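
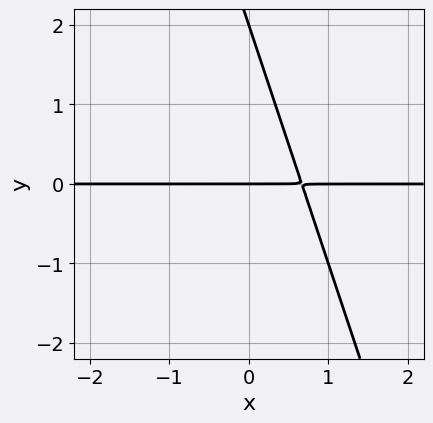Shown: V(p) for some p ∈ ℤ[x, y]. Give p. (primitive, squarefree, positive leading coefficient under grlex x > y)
3*x*y + y^2 - 2*y

(a) deg p = 2.
(b) Against the integer gridlines: among the integer gridlines, it crosses the y-axis at y ∈ {0, 2}; the visible x-axis segment lies entirely on the curve.
(c) Putting this together gives p.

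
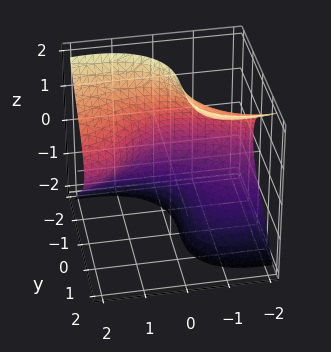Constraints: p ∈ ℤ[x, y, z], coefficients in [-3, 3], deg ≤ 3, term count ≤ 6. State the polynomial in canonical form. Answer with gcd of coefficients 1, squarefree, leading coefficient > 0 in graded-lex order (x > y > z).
2*x^2*y + 3*x*z^2 + 2*y^3 - 2*x + 3

First, degree: the shape is more complex than any degree-2 surface, so deg p = 3.
Next, from the axis intercepts and sections: it misses every integer gridline on the z-axis.
Finally, solving for integer coefficients yields p as stated.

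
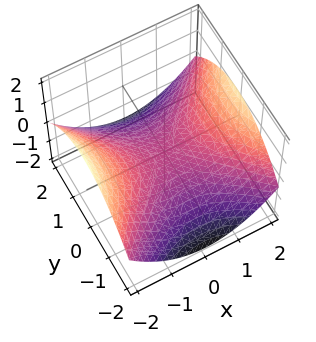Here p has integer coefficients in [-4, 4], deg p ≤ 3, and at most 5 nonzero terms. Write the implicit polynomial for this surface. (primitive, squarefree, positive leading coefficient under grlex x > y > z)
x^2 - y^2 - 3*z

1. Degree: a hyperbolic paraboloid; a quadric, so deg p = 2.
2. Symmetries: the x ↦ −x reflection is a symmetry, so x appears only in even powers; the y ↦ −y reflection is a symmetry, so y appears only in even powers.
3. Against the integer gridlines: it crosses the x-axis at the gridline x = 0; it crosses the z-axis at the gridline z = 0; one y-axis crossing is at y = 0.
4. The integer polynomial consistent with all of this is the stated p.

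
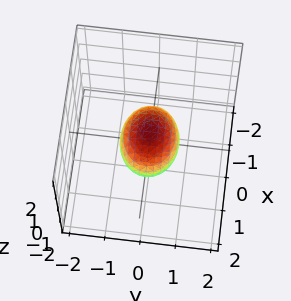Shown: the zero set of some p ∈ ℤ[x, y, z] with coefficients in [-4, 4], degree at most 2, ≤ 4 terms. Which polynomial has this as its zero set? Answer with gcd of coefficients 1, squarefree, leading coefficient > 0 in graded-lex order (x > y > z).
The degree is 2 — bounded and convex; a quadric.
Symmetries: the x ↦ −x reflection is a symmetry, so x appears only in even powers; it's symmetric under z → −z, forcing even powers of z; the y ↦ −y reflection is a symmetry, so y appears only in even powers.
Reading off the gridlines: among the integer gridlines, it crosses the x-axis at x ∈ {-1, 1}.
Putting this together gives p.

2*x^2 + 3*y^2 + 3*z^2 - 2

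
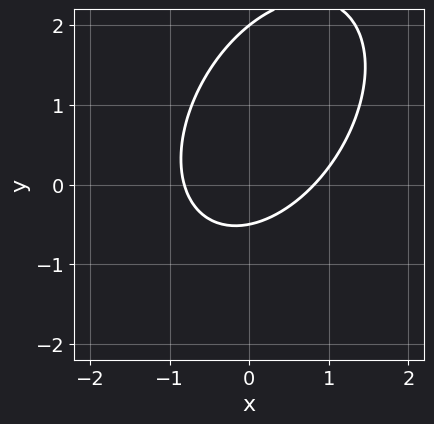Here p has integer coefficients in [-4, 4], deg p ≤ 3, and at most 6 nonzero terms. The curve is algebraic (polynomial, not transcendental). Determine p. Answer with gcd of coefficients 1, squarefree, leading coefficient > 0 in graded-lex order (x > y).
1. Degree: a generic line meets the curve in up to 2 points, so deg p = 2.
2. Observable constraints: one y-axis crossing is at y = 2.
3. Fitting integer coefficients to these (and the overall shape) gives p.

3*x^2 - 2*x*y + 2*y^2 - 3*y - 2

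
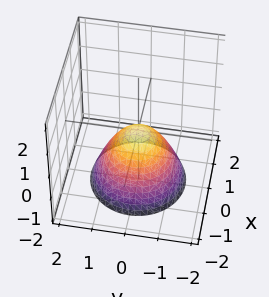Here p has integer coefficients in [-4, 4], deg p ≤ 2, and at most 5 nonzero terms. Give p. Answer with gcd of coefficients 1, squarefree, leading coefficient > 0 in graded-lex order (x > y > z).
x^2 + y^2 + z

The degree is 2 — a paraboloid; a quadric.
Symmetry: the surface is invariant under rotation about z: p = q(x² + y², z).
From the axis intercepts and sections: one x-axis crossing is at x = 0; a circular section at z = -1 has radius exactly 1; it crosses the z-axis at the gridline z = 0.
Together with the visible shape, these determine p as stated.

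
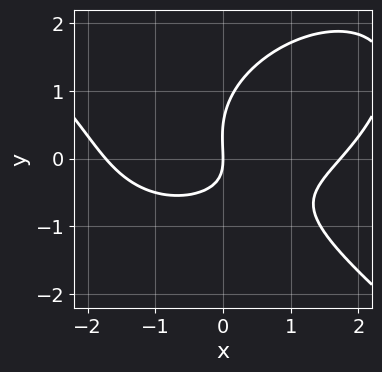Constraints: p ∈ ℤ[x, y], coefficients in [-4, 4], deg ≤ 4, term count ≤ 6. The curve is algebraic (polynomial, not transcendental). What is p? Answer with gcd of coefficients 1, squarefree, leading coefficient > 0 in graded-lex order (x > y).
First, the degree is 3 — a generic line meets the curve in up to 3 points.
Then, observable constraints: it crosses the y-axis at the gridline y = 0; it crosses the x-axis at the gridline x = 0.
Finally, solving for integer coefficients yields p as stated.

x^3 + 2*y^3 - 3*x*y - y^2 - 3*x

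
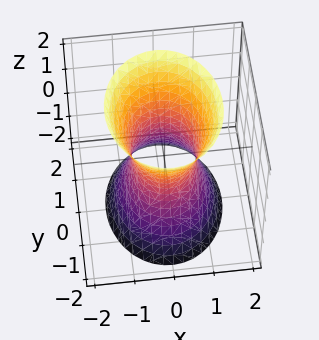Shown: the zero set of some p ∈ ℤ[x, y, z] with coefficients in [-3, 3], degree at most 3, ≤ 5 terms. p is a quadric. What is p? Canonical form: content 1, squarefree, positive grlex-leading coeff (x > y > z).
3*x^2 + 2*y^2 - z^2 - 2

The degree is 2 — one connected sheet with a waist; a quadric.
Symmetries: mirror symmetry x ↦ −x ⇒ only even powers of x; mirror symmetry z ↦ −z ⇒ only even powers of z; mirror symmetry y ↦ −y ⇒ only even powers of y.
Against the integer gridlines: among the integer gridlines, it crosses the y-axis at y ∈ {-1, 1}; no z-intercept at any integer in the box.
The integer polynomial consistent with all of this is the stated p.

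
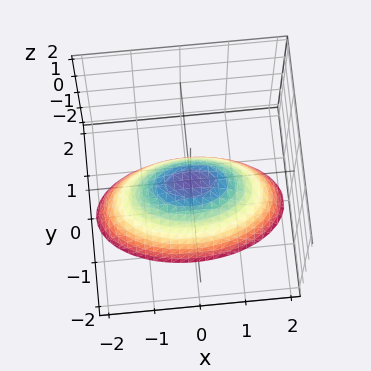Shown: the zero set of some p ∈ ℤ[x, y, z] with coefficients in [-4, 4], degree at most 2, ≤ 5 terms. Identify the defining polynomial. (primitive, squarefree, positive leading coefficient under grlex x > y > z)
(a) The degree is 2 — a single bowl opening along one axis; a quadric.
(b) Symmetries: it's symmetric under x → −x, forcing even powers of x; it's symmetric under y → −y, forcing even powers of y.
(c) Checking where it meets the axes: it meets the z-axis at z = 0 (among the integer gridlines); one y-axis crossing is at y = 0; it meets the x-axis at x = 0 (among the integer gridlines).
(d) The integer polynomial consistent with all of this is the stated p.

x^2 + 3*y^2 + 2*z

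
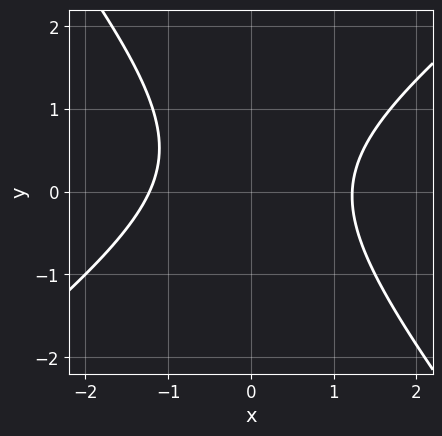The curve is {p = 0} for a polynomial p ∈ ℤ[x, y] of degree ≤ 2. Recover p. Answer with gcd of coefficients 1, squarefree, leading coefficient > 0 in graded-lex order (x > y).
2*x^2 - x*y - 2*y^2 + y - 3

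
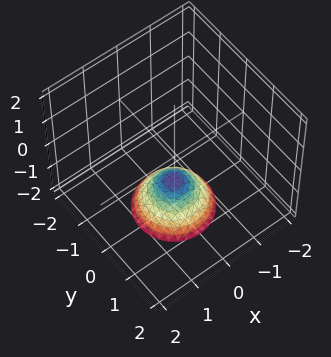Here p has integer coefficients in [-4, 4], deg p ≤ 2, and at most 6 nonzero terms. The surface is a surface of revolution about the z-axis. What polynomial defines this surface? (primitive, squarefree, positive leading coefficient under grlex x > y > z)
x^2 + y^2 + z + 1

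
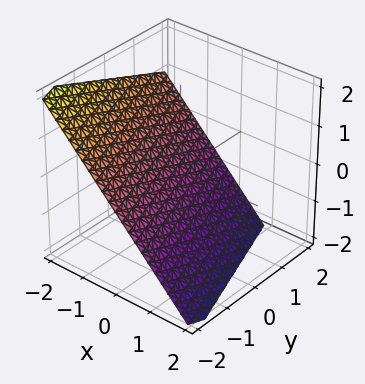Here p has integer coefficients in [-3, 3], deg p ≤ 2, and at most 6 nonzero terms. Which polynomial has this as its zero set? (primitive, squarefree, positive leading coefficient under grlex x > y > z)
3*x + y + 3*z + 2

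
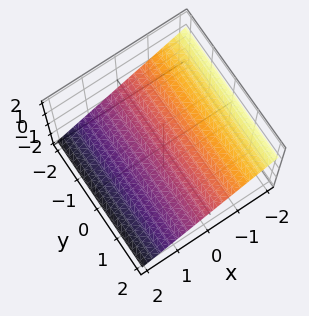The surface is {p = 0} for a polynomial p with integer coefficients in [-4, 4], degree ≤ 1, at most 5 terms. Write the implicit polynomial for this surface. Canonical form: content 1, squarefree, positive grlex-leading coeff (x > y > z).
1. deg p = 1. The surface is flat (a plane).
2. Reading off the gridlines: it misses every integer gridline on the y-axis; one x-axis crossing is at x = -1.
3. Fitting integer coefficients to these (and the overall shape) gives p.

2*x + 3*z + 2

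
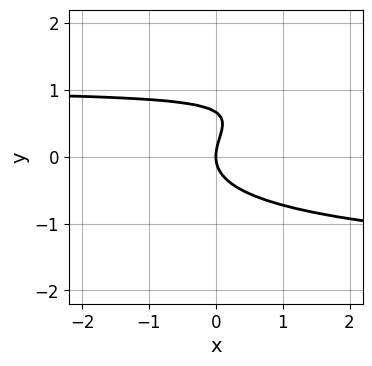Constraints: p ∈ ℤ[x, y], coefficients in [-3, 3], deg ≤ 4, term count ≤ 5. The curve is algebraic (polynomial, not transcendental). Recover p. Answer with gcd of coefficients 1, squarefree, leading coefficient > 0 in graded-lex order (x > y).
x*y^2 - 3*y^3 + x*y + 2*y^2 - 2*x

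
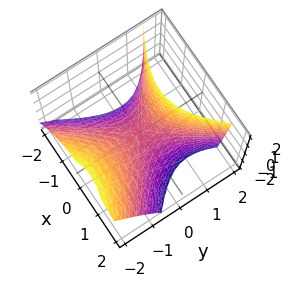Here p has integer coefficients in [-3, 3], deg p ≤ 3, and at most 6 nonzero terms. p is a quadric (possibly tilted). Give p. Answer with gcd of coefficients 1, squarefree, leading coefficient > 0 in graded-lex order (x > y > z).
3*x^2 + 2*x*y - 3*y^2 - 2*y*z + 3*z

First, deg p = 2. The shape is more complex than any degree-1 surface.
Next, checking where it meets the axes: it meets the x-axis at x = 0 (among the integer gridlines); it crosses the z-axis at the gridline z = 0; one y-axis crossing is at y = 0.
Finally, putting this together gives p.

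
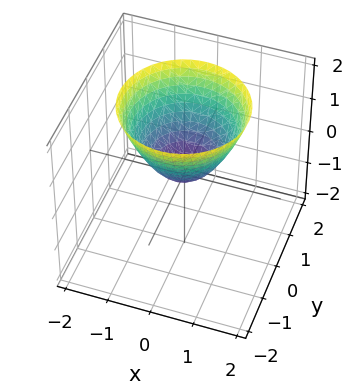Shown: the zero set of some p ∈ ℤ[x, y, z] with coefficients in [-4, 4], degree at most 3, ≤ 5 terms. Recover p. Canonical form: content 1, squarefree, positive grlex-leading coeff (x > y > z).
x^2 + y^2 - z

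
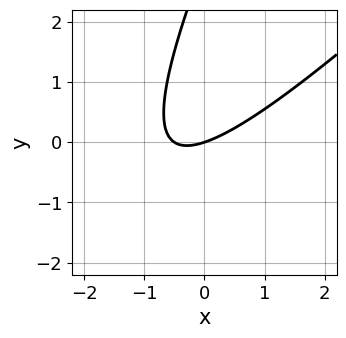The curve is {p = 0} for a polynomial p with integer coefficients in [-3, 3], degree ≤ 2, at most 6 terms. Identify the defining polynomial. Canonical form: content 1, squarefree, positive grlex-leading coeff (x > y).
2*x^2 - 3*x*y + y^2 + x - 3*y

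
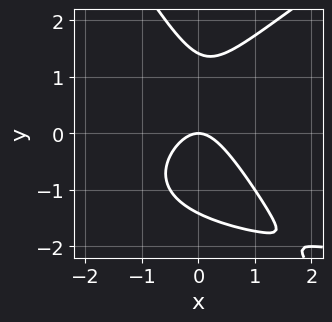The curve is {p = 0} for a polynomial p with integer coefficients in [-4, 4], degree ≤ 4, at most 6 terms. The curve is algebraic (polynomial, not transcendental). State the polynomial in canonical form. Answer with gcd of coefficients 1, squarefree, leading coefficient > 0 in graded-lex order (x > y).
x^2*y - x*y^2 - y^3 + 3*x^2 + 2*y

(a) Degree: the shape is more complex than any degree-2 curve, so deg p = 3.
(b) Observable constraints: it crosses the x-axis at the gridline x = 0; it crosses the y-axis at the gridline y = 0.
(c) Together with the visible shape, these determine p as stated.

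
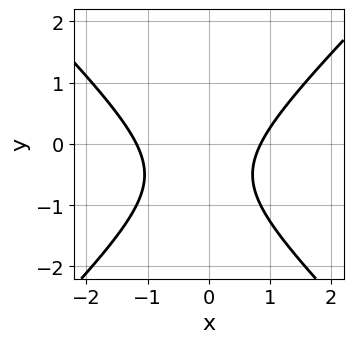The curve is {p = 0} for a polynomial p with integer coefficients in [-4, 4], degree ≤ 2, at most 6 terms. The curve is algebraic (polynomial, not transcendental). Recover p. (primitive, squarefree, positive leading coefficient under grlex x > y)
3*x^2 - 3*y^2 + x - 3*y - 3

deg p = 2. A generic line meets the curve in up to 2 points.
From the visible intercepts: it misses every integer gridline on the y-axis.
Solving for integer coefficients yields p as stated.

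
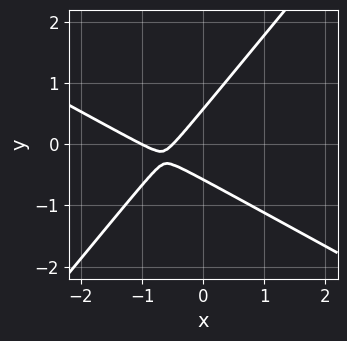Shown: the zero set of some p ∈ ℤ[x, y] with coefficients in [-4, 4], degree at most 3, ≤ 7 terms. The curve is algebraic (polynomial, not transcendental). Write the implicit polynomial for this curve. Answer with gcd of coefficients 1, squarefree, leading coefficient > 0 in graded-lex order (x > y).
2*x^2 + 2*x*y - 3*y^2 + 3*x + 1

1. Degree: the shape is more complex than any degree-1 curve, so deg p = 2.
2. Against the integer gridlines: one x-axis crossing is at x = -1.
3. Assembling these constraints gives the stated polynomial.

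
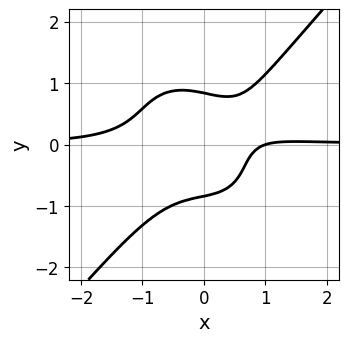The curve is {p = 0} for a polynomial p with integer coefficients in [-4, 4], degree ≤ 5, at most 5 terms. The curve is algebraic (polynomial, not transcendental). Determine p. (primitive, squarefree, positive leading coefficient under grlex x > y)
1. deg p = 4.
2. From the visible intercepts: one x-axis crossing is at x = 1.
3. Fitting integer coefficients to these (and the overall shape) gives p.

3*x^3*y - 2*y^4 - x + 1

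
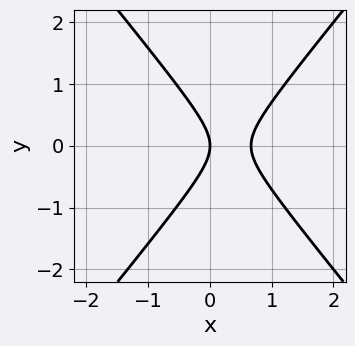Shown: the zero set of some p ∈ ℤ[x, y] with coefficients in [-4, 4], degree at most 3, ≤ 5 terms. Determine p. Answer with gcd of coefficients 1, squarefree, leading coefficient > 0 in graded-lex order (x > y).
First, deg p = 2.
Then, symmetries: the y ↦ −y reflection is a symmetry, so y appears only in even powers.
Next, against the integer gridlines: one x-axis crossing is at x = 0; it meets the y-axis at y = 0 (among the integer gridlines).
Finally, putting this together gives p.

3*x^2 - 2*y^2 - 2*x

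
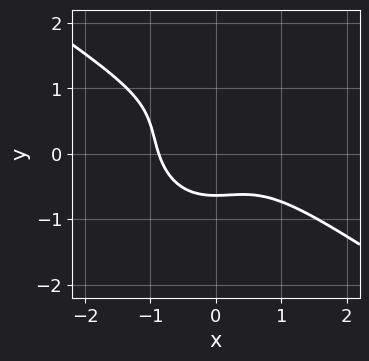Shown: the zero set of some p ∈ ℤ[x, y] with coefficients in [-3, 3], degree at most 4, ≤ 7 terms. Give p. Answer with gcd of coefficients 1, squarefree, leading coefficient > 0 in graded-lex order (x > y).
First, degree: a generic line meets the curve in up to 3 points, so deg p = 3.
Finally, putting this together gives p.

3*x^3 + 3*x^2*y + 3*y^3 - 3*y^2 + 2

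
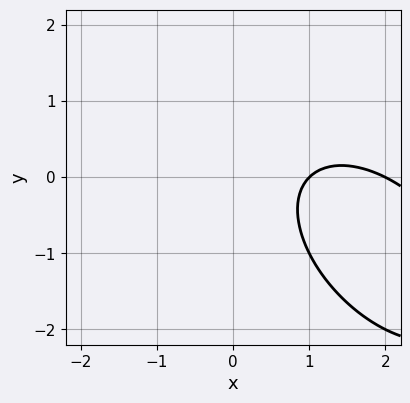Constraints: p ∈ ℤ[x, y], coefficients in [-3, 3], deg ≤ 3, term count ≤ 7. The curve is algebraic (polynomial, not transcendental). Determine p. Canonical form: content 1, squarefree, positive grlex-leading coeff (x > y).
x^2 + x*y + y^2 - 3*x + 2

(a) deg p = 2. A generic line meets the curve in up to 2 points.
(b) Checking where it meets the axes: among the integer gridlines, it crosses the x-axis at x ∈ {1, 2}; the curve avoids every integer y-axis point in the box.
(c) Putting this together gives p.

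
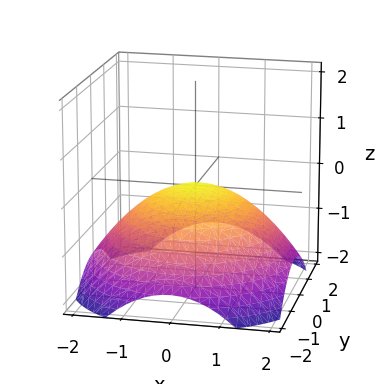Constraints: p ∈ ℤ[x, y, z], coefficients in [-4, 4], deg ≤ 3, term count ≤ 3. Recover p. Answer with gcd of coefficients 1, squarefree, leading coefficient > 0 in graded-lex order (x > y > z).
x^2 + y^2 + 3*z

First, degree: a single bowl opening along one axis; a quadric, so deg p = 2.
Then, symmetries: every cross-section ⟂ z is a circle, so x, y appear only via x² + y².
Then, from the visible intercepts: it crosses the z-axis at the gridline z = 0; a circular section at z = -1 has radius between 1 and 2; one y-axis crossing is at y = 0.
Finally, these observations pin down the coefficients.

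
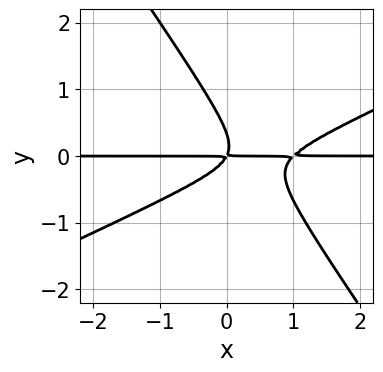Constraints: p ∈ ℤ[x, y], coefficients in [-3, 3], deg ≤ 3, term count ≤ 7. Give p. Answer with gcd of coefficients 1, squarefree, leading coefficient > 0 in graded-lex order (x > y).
2*x^2*y - 3*x*y^2 - 3*y^3 - 2*x*y + y^2

(a) The degree is 3 — no degree-2 curve has this shape.
(b) From the axis intercepts and sections: the visible x-axis segment lies entirely on the curve.
(c) Together with the visible shape, these determine p as stated.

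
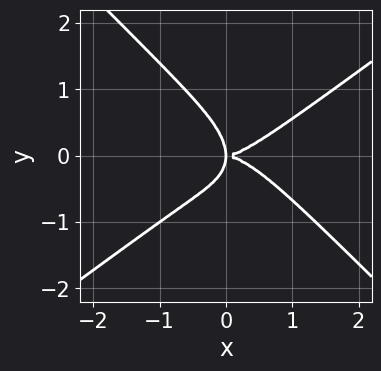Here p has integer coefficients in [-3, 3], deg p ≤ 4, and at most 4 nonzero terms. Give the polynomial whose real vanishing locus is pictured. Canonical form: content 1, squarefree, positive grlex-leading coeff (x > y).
x^4 - x*y^3 - 2*y^4 - 2*x*y^2

(a) The degree is 4 — no degree-3 curve has this shape.
(b) From the visible intercepts: it crosses the x-axis at the gridline x = 0; it meets the y-axis at y = 0 (among the integer gridlines).
(c) Assembling these constraints gives the stated polynomial.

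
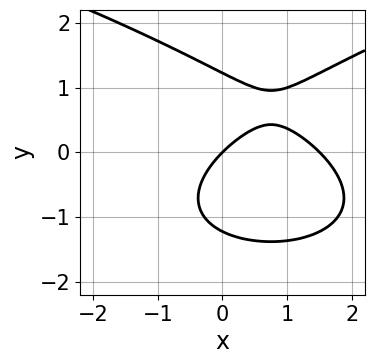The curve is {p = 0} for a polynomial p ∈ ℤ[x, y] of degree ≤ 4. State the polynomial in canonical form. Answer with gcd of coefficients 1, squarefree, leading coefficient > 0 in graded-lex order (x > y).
2*y^3 - 2*x^2 + 3*x - 3*y

First, the degree is 3 — a generic line meets the curve in up to 3 points.
Next, from the visible intercepts: one x-axis crossing is at x = 0; it crosses the y-axis at the gridline y = 0.
Finally, fitting integer coefficients to these (and the overall shape) gives p.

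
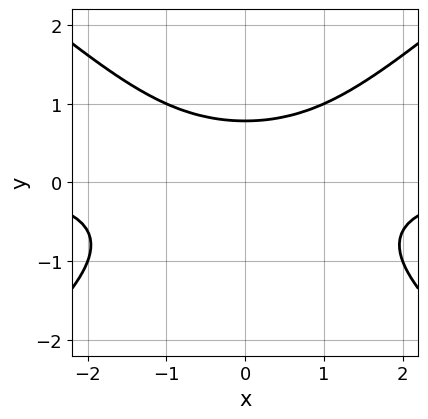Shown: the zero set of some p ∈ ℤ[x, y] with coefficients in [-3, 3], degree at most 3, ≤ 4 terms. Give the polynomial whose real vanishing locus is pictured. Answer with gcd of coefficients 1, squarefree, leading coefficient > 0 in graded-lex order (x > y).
2*x^2*y - 3*y^3 - 2*y + 3

deg p = 3.
Symmetries: the x ↦ −x reflection is a symmetry, so x appears only in even powers.
From the axis intercepts and sections: no x-intercept at any integer in the box.
Together with the visible shape, these determine p as stated.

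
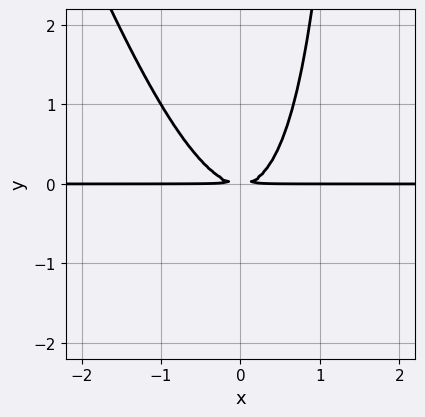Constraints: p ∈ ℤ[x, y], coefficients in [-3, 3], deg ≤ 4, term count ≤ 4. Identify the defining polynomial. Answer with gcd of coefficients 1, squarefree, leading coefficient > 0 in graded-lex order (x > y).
The degree is 3 — no degree-2 curve has this shape.
Reading off the gridlines: every point of the x-axis in the box is on the curve.
Putting this together gives p.

3*x^2*y + x*y^2 - 2*y^2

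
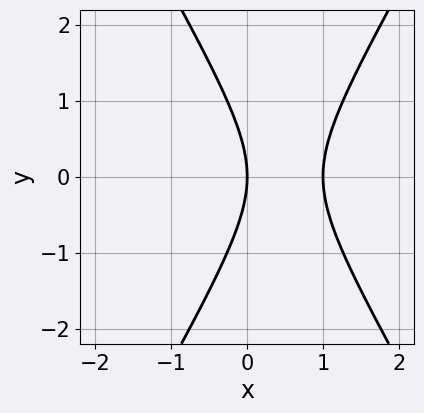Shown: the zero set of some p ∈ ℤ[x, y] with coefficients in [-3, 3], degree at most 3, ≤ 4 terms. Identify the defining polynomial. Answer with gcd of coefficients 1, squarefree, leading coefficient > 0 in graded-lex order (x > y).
3*x^2 - y^2 - 3*x

First, the degree is 2 — no degree-1 curve has this shape.
Then, symmetries: it's symmetric under y → −y, forcing even powers of y.
Next, checking where it meets the axes: among the integer gridlines, it crosses the x-axis at x ∈ {0, 1}; one y-axis crossing is at y = 0.
Finally, putting this together gives p.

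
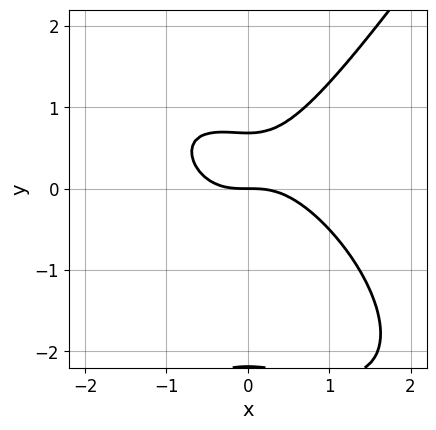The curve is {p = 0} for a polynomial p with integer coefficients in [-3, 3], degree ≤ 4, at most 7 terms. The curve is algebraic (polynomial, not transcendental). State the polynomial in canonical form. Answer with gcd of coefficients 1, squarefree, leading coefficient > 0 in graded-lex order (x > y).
3*x^3 + 2*x^2*y - 2*y^3 - 3*y^2 + 3*y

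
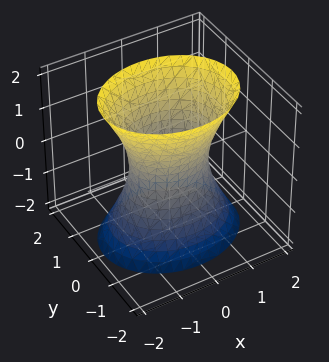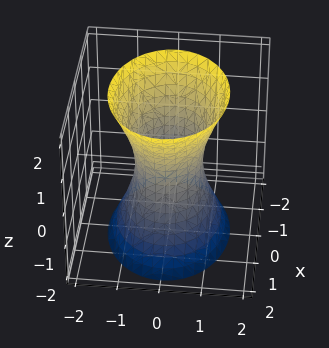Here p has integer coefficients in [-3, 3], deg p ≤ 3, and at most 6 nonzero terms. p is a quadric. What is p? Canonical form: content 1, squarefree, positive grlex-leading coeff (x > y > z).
2*x^2 + 3*y^2 - z^2 - 2

1. Degree: an hourglass — one-sheet hyperboloid; a quadric, so deg p = 2.
2. Symmetries: it's symmetric under z → −z, forcing even powers of z; mirror symmetry y ↦ −y ⇒ only even powers of y; mirror symmetry x ↦ −x ⇒ only even powers of x.
3. From the visible intercepts: no z-intercept at any integer in the box; the x-axis gridline crossings are at x ∈ {-1, 1}.
4. Solving for integer coefficients yields p as stated.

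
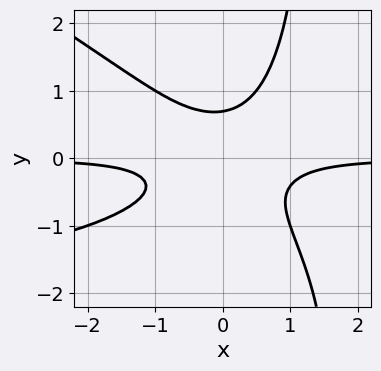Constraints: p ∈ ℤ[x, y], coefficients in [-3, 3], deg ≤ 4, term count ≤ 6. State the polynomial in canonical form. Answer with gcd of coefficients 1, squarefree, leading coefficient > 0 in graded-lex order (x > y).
First, deg p = 4.
Then, checking where it meets the axes: no x-intercept at any integer in the box.
Finally, these observations pin down the coefficients.

x^2*y^2 + 2*x*y^3 + 3*x^2*y - 3*y^3 + 1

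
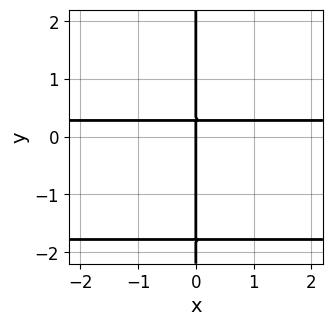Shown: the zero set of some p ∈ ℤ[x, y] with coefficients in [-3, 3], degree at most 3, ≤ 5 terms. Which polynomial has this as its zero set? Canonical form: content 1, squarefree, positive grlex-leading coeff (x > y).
2*x*y^2 + 3*x*y - x

(a) deg p = 3. No degree-2 curve has this shape.
(b) Reading off the gridlines: one x-axis crossing is at x = 0; every point of the y-axis in the box is on the curve.
(c) Solving for integer coefficients yields p as stated.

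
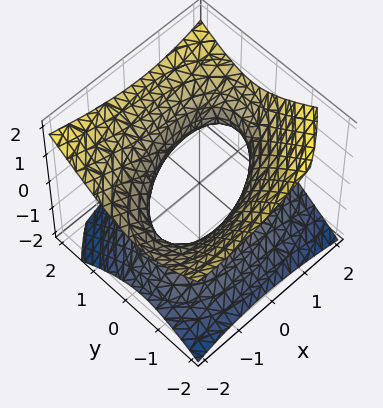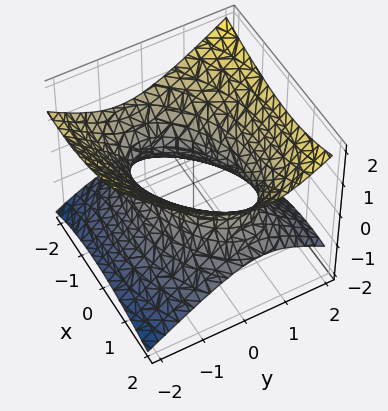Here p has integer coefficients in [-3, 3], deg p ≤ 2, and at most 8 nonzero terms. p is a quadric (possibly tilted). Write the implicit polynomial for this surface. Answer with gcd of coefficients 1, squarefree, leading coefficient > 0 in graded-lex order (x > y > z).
(a) Degree: no degree-1 surface has this shape, so deg p = 2.
(b) Observable constraints: among the integer gridlines, it crosses the y-axis at y ∈ {-1, 1}; no z-intercept at any integer in the box.
(c) Fitting integer coefficients to these (and the overall shape) gives p.

x^2 - x*y + x*z + 2*y^2 - 3*z^2 - 2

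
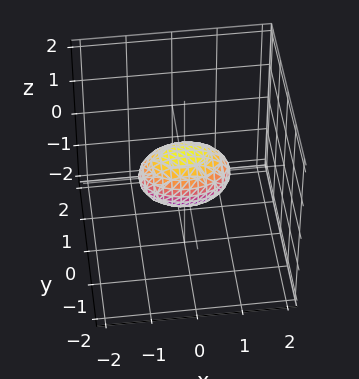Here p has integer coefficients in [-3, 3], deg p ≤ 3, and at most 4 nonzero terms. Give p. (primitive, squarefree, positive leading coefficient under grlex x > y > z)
(a) deg p = 2. A closed, bounded, convex surface; a quadric.
(b) Symmetries: the z ↦ −z reflection is a symmetry, so z appears only in even powers; the x ↦ −x reflection is a symmetry, so x appears only in even powers; it's symmetric under y → −y, forcing even powers of y.
(c) Reading off the gridlines: the x-axis gridline crossings are at x ∈ {-1, 1}.
(d) The integer polynomial consistent with all of this is the stated p.

x^2 + 2*y^2 + 2*z^2 - 1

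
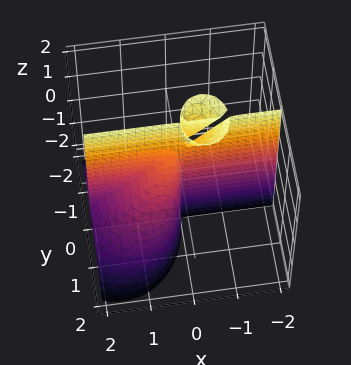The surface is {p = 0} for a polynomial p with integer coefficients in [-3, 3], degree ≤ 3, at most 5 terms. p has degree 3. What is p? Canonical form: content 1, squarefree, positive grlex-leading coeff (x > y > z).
1. There are 3 components. They look like related sheets of one shape, so recover p as a whole.
2. The degree is 3 — no degree-2 surface has this shape.
3. Against the integer gridlines: the visible x-axis segment lies entirely on the surface; the visible z-axis segment lies entirely on the surface.
4. Assembling these constraints gives the stated polynomial.

3*x^2*y + 3*x*y*z + 2*y^3 - 3*x*y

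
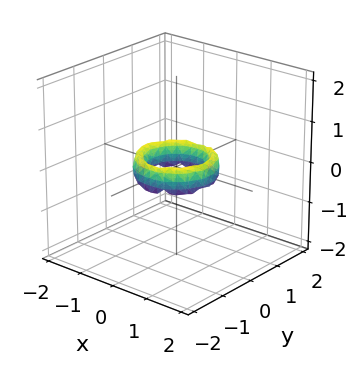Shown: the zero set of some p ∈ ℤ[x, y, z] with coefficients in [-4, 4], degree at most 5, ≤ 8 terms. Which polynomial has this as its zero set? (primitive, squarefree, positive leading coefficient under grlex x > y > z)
2*x^4 + 4*x^2*y^2 + 2*y^4 - 3*x^2 - 3*y^2 + z^2 + 1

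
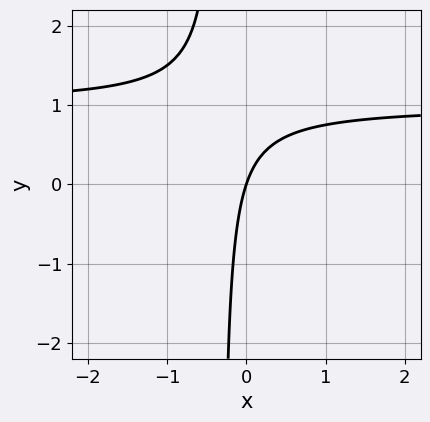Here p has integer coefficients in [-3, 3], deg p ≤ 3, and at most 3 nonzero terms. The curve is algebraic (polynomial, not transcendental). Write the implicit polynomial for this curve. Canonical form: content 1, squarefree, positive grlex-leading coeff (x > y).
1. Degree: a generic line meets the curve in up to 2 points, so deg p = 2.
2. From the axis intercepts and sections: one x-axis crossing is at x = 0; one y-axis crossing is at y = 0.
3. Putting this together gives p.

3*x*y - 3*x + y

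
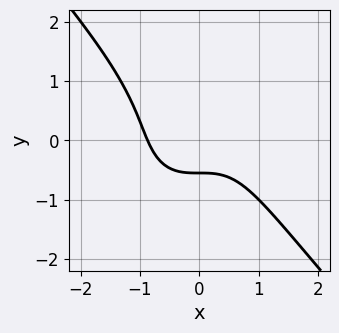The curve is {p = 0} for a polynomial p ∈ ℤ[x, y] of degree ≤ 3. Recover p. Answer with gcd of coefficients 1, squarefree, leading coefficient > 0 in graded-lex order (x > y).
3*x^3 + 2*y^3 + 3*y + 2

deg p = 3.
Matching integer coefficients to the picture gives p.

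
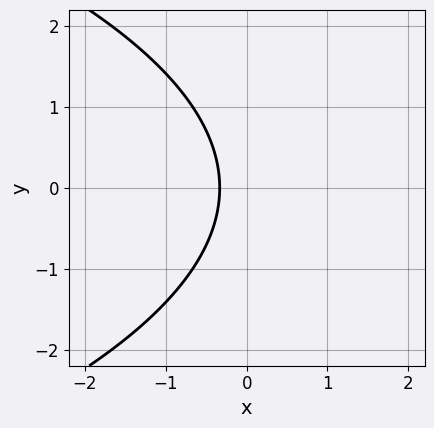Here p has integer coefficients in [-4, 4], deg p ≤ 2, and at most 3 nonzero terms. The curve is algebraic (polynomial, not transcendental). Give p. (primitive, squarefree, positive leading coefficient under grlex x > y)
1. Degree: no degree-1 curve has this shape, so deg p = 2.
2. Symmetries: it's symmetric under y → −y, forcing even powers of y.
3. Observable constraints: it misses every integer gridline on the y-axis.
4. Assembling these constraints gives the stated polynomial.

y^2 + 3*x + 1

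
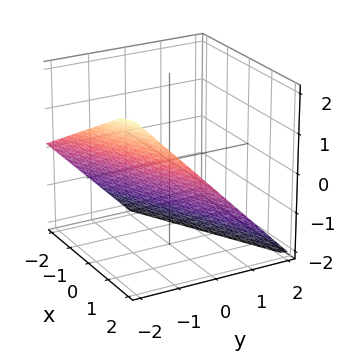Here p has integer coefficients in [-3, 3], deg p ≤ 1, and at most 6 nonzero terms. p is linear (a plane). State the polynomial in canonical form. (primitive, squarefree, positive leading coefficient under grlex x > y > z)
1. The degree is 1 — the surface is flat (a plane).
2. Observable constraints: it crosses the y-axis at the gridline y = -1; it crosses the x-axis at the gridline x = 2.
3. Matching integer coefficients to the picture gives p.

x - 2*y - 2*z - 2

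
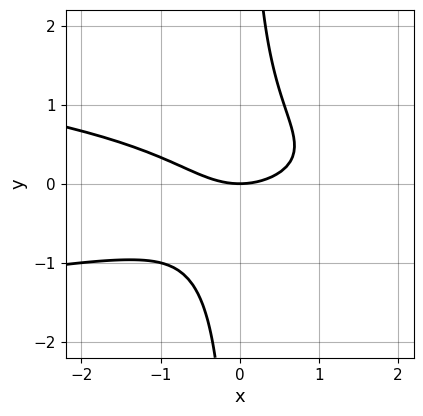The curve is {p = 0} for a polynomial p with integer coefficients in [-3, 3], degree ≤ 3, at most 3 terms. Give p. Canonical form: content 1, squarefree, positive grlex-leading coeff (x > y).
1. deg p = 3.
2. Observable constraints: it crosses the x-axis at the gridline x = 0; it meets the y-axis at y = 0 (among the integer gridlines).
3. Assembling these constraints gives the stated polynomial.

3*x*y^2 + x^2 - 2*y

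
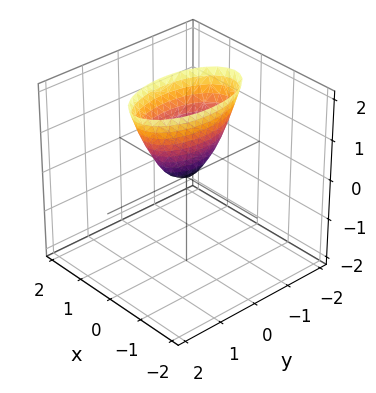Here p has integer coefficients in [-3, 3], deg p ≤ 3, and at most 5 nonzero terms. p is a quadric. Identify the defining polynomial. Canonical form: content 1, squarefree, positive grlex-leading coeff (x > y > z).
First, deg p = 2.
Next, symmetries: the x ↦ −x reflection is a symmetry, so x appears only in even powers; the y ↦ −y reflection is a symmetry, so y appears only in even powers.
Then, checking where it meets the axes: it crosses the x-axis at the gridline x = 0; it meets the y-axis at y = 0 (among the integer gridlines); one z-axis crossing is at z = 0.
Finally, together with the visible shape, these determine p as stated.

3*x^2 + y^2 - z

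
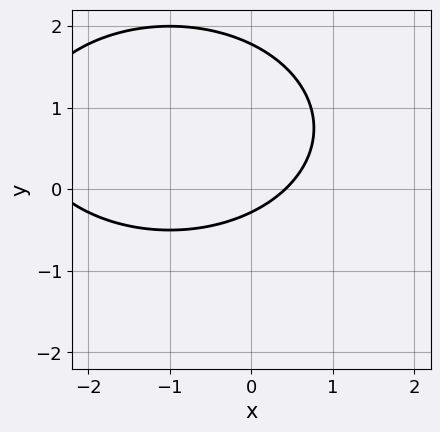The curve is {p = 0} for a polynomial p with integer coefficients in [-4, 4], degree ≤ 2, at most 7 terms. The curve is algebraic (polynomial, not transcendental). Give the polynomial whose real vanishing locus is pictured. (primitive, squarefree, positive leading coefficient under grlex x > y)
x^2 + 2*y^2 + 2*x - 3*y - 1

The degree is 2 — no degree-1 curve has this shape.
Solving for integer coefficients yields p as stated.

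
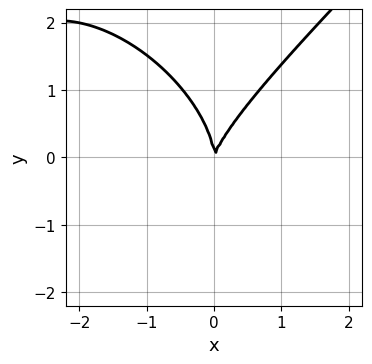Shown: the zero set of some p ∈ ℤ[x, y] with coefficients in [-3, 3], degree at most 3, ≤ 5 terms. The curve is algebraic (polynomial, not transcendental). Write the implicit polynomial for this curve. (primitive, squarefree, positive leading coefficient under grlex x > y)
(a) The degree is 3 — no degree-2 curve has this shape.
(b) Reading off the gridlines: it meets the x-axis at x = 0 (among the integer gridlines); one y-axis crossing is at y = 0.
(c) Together with the visible shape, these determine p as stated.

x^3 - y^3 + 3*x^2 - x*y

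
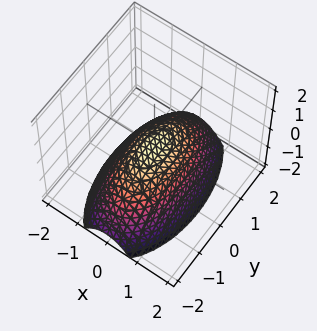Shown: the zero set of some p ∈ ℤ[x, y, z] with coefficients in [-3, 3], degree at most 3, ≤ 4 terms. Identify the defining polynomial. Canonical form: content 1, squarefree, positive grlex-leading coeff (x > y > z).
1. The degree is 2 — a paraboloid; a quadric.
2. Symmetries: the y ↦ −y reflection is a symmetry, so y appears only in even powers; the x ↦ −x reflection is a symmetry, so x appears only in even powers.
3. From the axis intercepts and sections: one x-axis crossing is at x = 0; it meets the y-axis at y = 0 (among the integer gridlines).
4. These observations pin down the coefficients.

3*x^2 + y^2 + 3*z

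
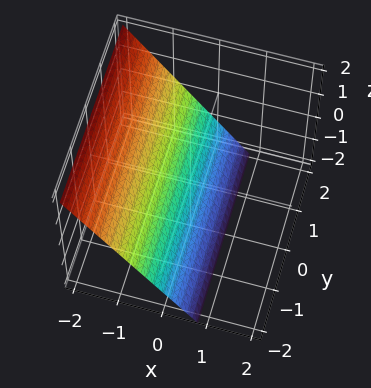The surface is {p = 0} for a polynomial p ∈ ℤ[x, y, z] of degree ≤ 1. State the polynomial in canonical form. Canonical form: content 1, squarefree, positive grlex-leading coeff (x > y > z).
3*x + 2*z + 2

1. The degree is 1 — every cross-section is a straight line — this is a plane.
2. From the visible intercepts: no y-intercept at any integer in the box; it meets the z-axis at z = -1 (among the integer gridlines).
3. Matching integer coefficients to the picture gives p.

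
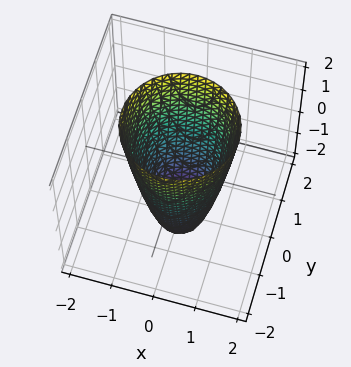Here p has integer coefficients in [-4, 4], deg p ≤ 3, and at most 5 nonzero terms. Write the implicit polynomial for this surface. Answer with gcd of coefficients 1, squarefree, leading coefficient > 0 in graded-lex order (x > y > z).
3*x^2 + 3*y^2 - z - 3

(a) The degree is 2 — a generic line meets the surface in up to 2 points.
(b) Symmetries: rotational symmetry about the z-axis ⇒ p depends on x, y only through x² + y².
(c) Observable constraints: the y-axis gridline crossings are at y ∈ {-1, 1}; a circular section at z = 0 has radius exactly 1; the surface avoids every integer z-axis point in the box.
(d) Putting this together gives p.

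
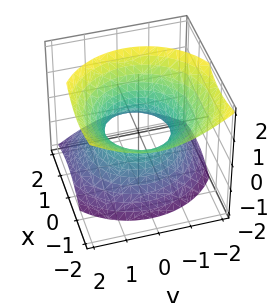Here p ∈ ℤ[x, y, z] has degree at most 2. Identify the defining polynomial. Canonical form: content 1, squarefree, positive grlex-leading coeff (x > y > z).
x^2 + x*z + y^2 - z^2 - 1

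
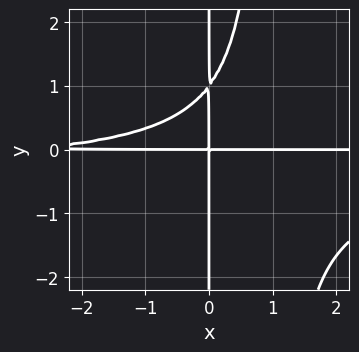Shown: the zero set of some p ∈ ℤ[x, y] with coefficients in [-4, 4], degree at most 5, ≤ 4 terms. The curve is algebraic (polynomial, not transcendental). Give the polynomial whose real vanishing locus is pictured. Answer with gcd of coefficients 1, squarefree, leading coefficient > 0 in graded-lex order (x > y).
First, degree: no degree-3 curve has this shape, so deg p = 4.
Then, from the axis intercepts and sections: every point of the y-axis in the box is on the curve; every point of the x-axis in the box is on the curve.
Finally, fitting integer coefficients to these (and the overall shape) gives p.

3*x^2*y^2 + x^2*y - 3*x*y^2 + 3*x*y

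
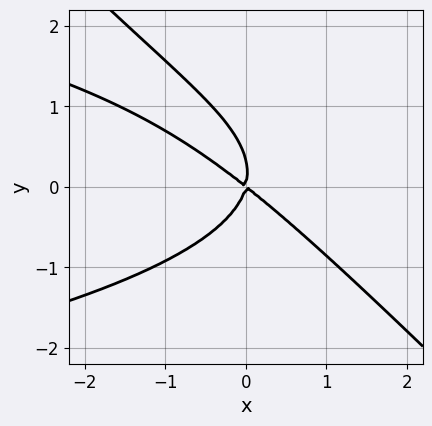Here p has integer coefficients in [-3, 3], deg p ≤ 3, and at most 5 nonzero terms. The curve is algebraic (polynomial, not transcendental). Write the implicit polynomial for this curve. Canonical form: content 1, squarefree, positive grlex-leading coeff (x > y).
3*x*y^2 + 3*y^3 + 3*x^2 + 3*x*y - y^2

(a) The degree is 3 — no degree-2 curve has this shape.
(b) From the visible intercepts: one x-axis crossing is at x = 0; one y-axis crossing is at y = 0.
(c) These observations pin down the coefficients.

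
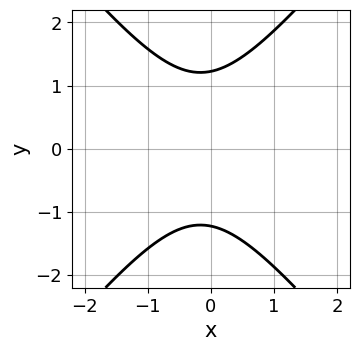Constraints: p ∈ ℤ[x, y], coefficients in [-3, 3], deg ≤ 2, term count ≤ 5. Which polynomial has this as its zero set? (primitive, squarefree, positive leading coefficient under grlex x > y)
3*x^2 - 2*y^2 + x + 3

(a) The degree is 2 — a generic line meets the curve in up to 2 points.
(b) Symmetries: the y ↦ −y reflection is a symmetry, so y appears only in even powers.
(c) Checking where it meets the axes: the curve avoids every integer x-axis point in the box.
(d) The integer polynomial consistent with all of this is the stated p.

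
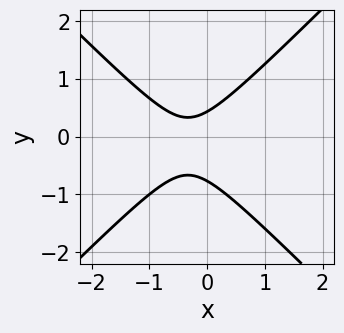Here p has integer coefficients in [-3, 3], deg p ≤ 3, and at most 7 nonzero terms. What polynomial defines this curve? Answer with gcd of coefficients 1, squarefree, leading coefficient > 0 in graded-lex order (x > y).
3*x^2 - 3*y^2 + 2*x - y + 1

1. deg p = 2. A generic line meets the curve in up to 2 points.
2. Against the integer gridlines: no x-intercept at any integer in the box.
3. Assembling these constraints gives the stated polynomial.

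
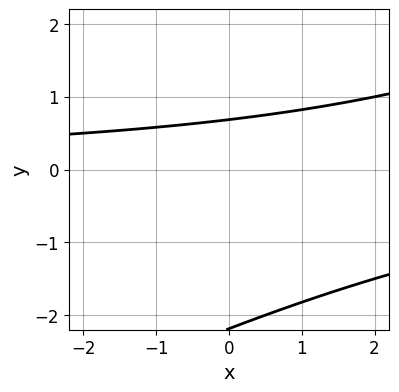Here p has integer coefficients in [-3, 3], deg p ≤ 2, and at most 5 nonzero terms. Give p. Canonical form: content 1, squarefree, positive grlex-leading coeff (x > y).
1. deg p = 2. No degree-1 curve has this shape.
2. From the visible intercepts: it misses every integer gridline on the x-axis.
3. Putting this together gives p.

x*y - 2*y^2 - 3*y + 3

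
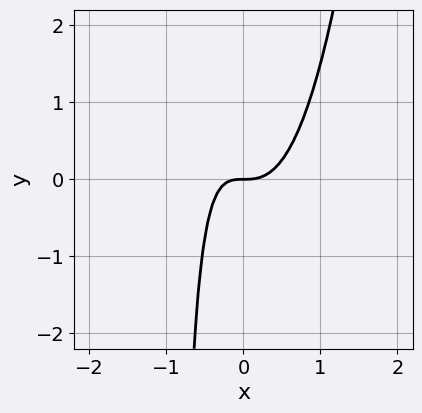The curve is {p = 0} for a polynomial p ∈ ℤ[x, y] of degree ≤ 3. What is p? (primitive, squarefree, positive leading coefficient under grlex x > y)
3*x^3 - x*y - y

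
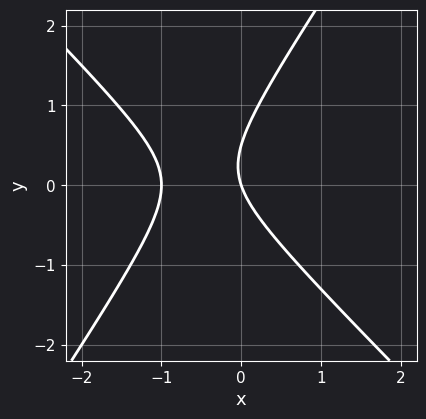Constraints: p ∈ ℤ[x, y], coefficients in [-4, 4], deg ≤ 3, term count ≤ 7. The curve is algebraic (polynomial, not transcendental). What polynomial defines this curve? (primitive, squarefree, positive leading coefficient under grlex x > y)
3*x^2 + x*y - 2*y^2 + 3*x + y

First, degree: a generic line meets the curve in up to 2 points, so deg p = 2.
Next, from the visible intercepts: one y-axis crossing is at y = 0; among the integer gridlines, it crosses the x-axis at x ∈ {-1, 0}.
Finally, these observations pin down the coefficients.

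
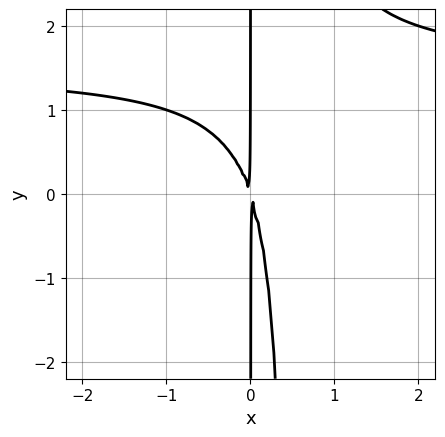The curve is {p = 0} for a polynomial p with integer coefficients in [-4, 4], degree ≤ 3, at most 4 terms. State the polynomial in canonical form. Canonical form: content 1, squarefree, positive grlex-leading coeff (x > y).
1. The degree is 3 — the shape is more complex than any degree-2 curve.
2. Reading off the gridlines: the visible y-axis segment lies entirely on the curve.
3. Solving for integer coefficients yields p as stated.

2*x^2*y - 3*x^2 - x*y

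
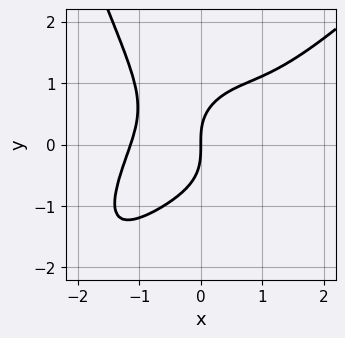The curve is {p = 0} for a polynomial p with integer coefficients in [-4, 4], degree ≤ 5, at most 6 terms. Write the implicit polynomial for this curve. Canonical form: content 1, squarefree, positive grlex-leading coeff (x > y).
1. The degree is 4 — no degree-3 curve has this shape.
2. Observable constraints: one y-axis crossing is at y = 0; it meets the x-axis at x = 0 (among the integer gridlines).
3. These observations pin down the coefficients.

2*x^4 - 2*x^3*y - 2*y^3 + 3*x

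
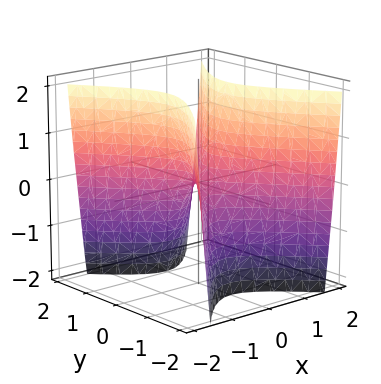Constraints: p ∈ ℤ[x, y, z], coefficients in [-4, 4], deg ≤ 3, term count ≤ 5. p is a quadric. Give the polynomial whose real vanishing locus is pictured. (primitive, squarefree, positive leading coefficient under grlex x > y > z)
(a) Degree: a hyperbolic paraboloid; a quadric, so deg p = 2.
(b) Symmetries: the x ↦ −x reflection is a symmetry, so x appears only in even powers; mirror symmetry y ↦ −y ⇒ only even powers of y.
(c) Observable constraints: it meets the y-axis at y = 0 (among the integer gridlines); it crosses the z-axis at the gridline z = 0; one x-axis crossing is at x = 0.
(d) The integer polynomial consistent with all of this is the stated p.

3*x^2 - 2*y^2 - z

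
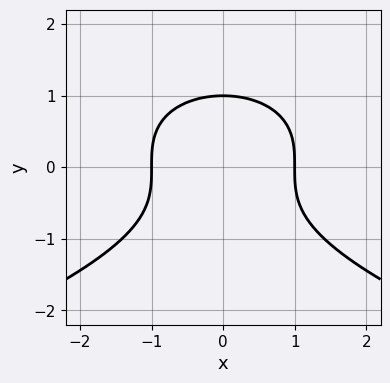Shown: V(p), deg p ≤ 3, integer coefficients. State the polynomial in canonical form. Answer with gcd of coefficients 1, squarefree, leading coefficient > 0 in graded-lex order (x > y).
The degree is 3 — no degree-2 curve has this shape.
Symmetries: the x ↦ −x reflection is a symmetry, so x appears only in even powers.
Against the integer gridlines: it meets the y-axis at y = 1 (among the integer gridlines); among the integer gridlines, it crosses the x-axis at x ∈ {-1, 1}.
These observations pin down the coefficients.

y^3 + x^2 - 1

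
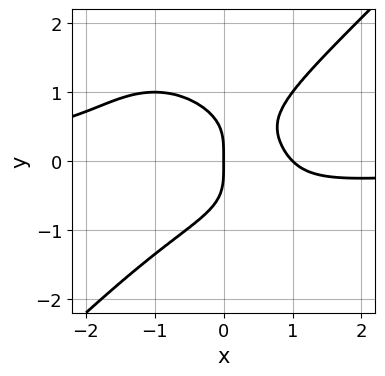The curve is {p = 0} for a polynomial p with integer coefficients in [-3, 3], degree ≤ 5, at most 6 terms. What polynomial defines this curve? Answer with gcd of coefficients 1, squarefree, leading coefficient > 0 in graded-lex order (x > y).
x^3*y - y^4 + x^2 - x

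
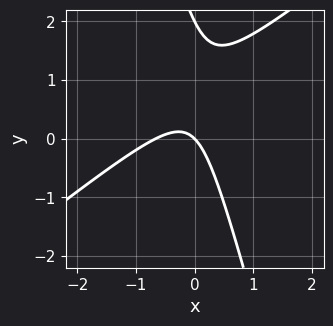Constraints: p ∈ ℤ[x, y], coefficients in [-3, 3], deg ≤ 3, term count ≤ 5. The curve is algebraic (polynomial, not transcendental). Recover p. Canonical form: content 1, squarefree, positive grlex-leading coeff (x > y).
3*x^2 - 3*x*y - y^2 + 2*x + 2*y

(a) The degree is 2 — the shape is more complex than any degree-1 curve.
(b) Observable constraints: one x-axis crossing is at x = 0; the y-axis gridline crossings are at y ∈ {0, 2}.
(c) Fitting integer coefficients to these (and the overall shape) gives p.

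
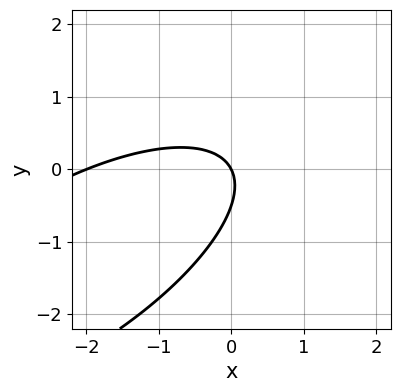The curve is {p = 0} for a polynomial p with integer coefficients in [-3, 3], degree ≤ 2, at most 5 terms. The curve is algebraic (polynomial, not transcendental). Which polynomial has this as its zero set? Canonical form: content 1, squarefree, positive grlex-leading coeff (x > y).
x^2 - 2*x*y + 2*y^2 + 2*x + y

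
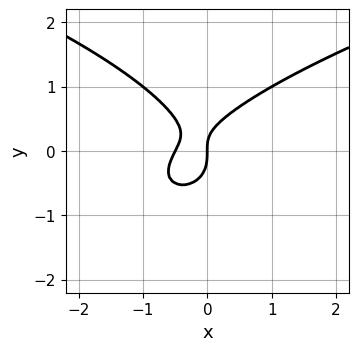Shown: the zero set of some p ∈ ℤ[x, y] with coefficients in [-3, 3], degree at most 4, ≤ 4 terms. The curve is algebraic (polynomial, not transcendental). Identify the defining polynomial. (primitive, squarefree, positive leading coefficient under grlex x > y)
2*y^3 - 2*x^2 + x*y - x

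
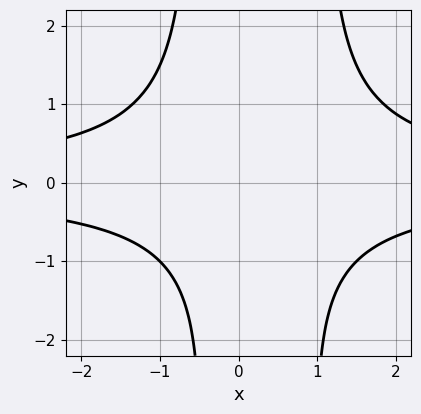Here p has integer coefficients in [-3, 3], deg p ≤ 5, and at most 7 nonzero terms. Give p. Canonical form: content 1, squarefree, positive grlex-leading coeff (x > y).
Degree: a generic line meets the curve in up to 4 points, so deg p = 4.
Checking where it meets the axes: no y-intercept at any integer in the box; no x-intercept at any integer in the box.
These observations pin down the coefficients.

2*x^2*y^2 - x*y^2 - y^2 - y - 3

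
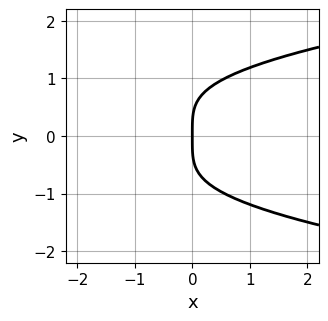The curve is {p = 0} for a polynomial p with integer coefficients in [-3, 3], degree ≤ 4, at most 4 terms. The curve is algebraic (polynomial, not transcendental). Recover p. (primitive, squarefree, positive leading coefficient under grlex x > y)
2*y^4 - x^2 - 3*x

1. deg p = 4. No degree-3 curve has this shape.
2. Symmetries: mirror symmetry y ↦ −y ⇒ only even powers of y.
3. Observable constraints: it meets the y-axis at y = 0 (among the integer gridlines); it meets the x-axis at x = 0 (among the integer gridlines).
4. Putting this together gives p.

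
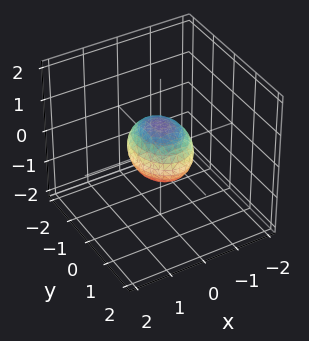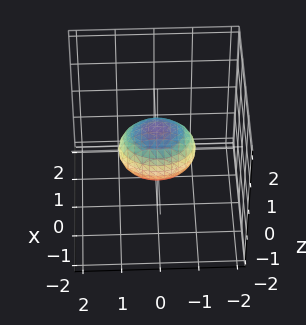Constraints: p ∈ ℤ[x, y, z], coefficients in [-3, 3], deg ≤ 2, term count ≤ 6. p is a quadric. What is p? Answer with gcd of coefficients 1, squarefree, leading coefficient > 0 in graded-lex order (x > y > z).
3*x^2 + 2*y^2 + 3*z^2 - 2

(a) deg p = 2. A closed, bounded, convex surface; a quadric.
(b) Symmetries: mirror symmetry z ↦ −z ⇒ only even powers of z; it's symmetric under x → −x, forcing even powers of x; the y ↦ −y reflection is a symmetry, so y appears only in even powers.
(c) Observable constraints: the y-axis gridline crossings are at y ∈ {-1, 1}.
(d) The integer polynomial consistent with all of this is the stated p.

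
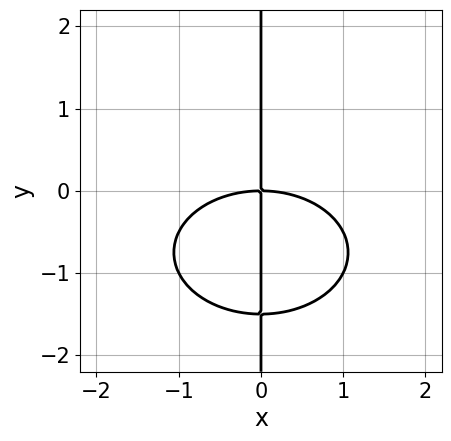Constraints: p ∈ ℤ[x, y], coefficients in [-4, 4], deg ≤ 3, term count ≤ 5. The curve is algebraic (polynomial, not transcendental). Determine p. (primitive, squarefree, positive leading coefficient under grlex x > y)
x^3 + 2*x*y^2 + 3*x*y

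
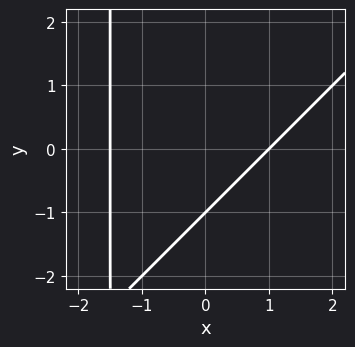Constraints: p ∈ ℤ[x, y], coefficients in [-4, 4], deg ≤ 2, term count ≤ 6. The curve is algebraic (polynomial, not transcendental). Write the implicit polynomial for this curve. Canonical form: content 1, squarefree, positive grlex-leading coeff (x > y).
The degree is 2 — the shape is more complex than any degree-1 curve.
Against the integer gridlines: it meets the y-axis at y = -1 (among the integer gridlines); it crosses the x-axis at the gridline x = 1.
Matching integer coefficients to the picture gives p.

2*x^2 - 2*x*y + x - 3*y - 3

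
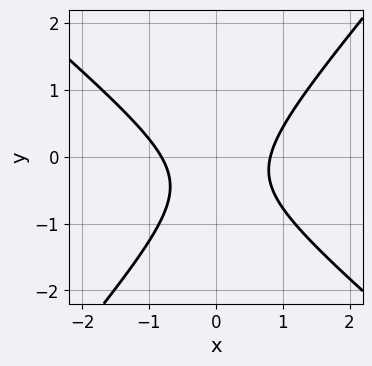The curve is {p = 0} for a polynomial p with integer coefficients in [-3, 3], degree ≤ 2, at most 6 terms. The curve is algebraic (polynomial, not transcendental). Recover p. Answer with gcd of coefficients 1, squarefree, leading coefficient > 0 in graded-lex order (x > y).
3*x^2 + x*y - 3*y^2 - 2*y - 2

(a) deg p = 2.
(b) Against the integer gridlines: the curve avoids every integer y-axis point in the box.
(c) Putting this together gives p.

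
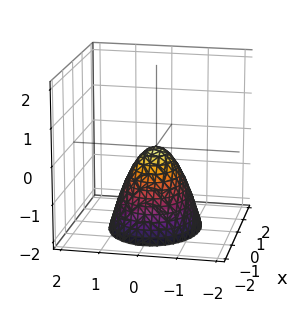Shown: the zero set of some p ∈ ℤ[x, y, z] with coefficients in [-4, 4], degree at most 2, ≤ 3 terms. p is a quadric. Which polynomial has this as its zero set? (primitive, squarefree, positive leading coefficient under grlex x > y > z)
2*x^2 + 3*y^2 + 2*z

(a) Degree: a single bowl opening along one axis; a quadric, so deg p = 2.
(b) Symmetries: the y ↦ −y reflection is a symmetry, so y appears only in even powers; mirror symmetry x ↦ −x ⇒ only even powers of x.
(c) From the visible intercepts: it crosses the x-axis at the gridline x = 0; one y-axis crossing is at y = 0; one z-axis crossing is at z = 0.
(d) Putting this together gives p.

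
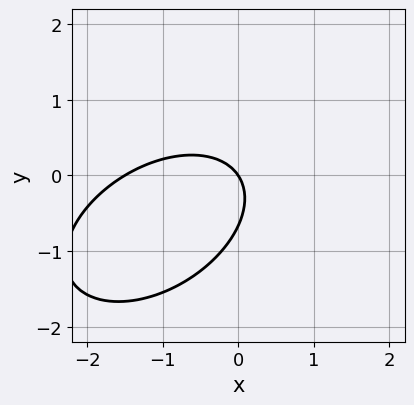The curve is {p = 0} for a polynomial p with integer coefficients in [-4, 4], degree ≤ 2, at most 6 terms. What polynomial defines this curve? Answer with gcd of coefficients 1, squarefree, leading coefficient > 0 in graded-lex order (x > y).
deg p = 2. The shape is more complex than any degree-1 curve.
Checking where it meets the axes: one y-axis crossing is at y = 0; it meets the x-axis at x = 0 (among the integer gridlines).
Matching integer coefficients to the picture gives p.

2*x^2 - 2*x*y + 3*y^2 + 3*x + 2*y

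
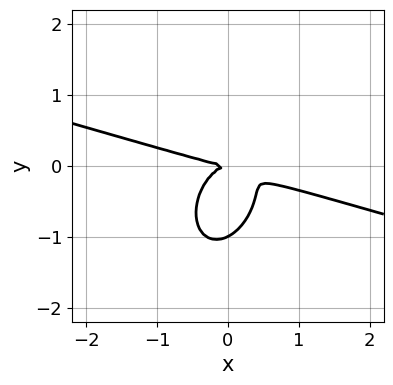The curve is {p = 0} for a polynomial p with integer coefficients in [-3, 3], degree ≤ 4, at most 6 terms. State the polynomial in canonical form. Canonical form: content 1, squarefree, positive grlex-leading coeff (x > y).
x^3 + 3*x^2*y - x*y^2 + 2*y^3 + 2*y^2

First, deg p = 3.
Then, observable constraints: among the integer gridlines, it crosses the y-axis at y ∈ {-1, 0}; it meets the x-axis at x = 0 (among the integer gridlines).
Finally, these observations pin down the coefficients.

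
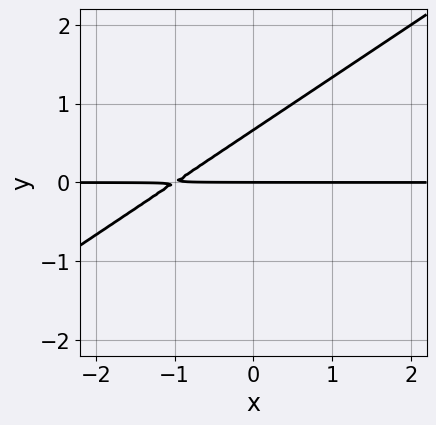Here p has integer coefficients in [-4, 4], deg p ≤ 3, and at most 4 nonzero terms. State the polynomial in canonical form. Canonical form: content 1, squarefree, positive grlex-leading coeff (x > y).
2*x*y - 3*y^2 + 2*y

First, deg p = 2.
Next, observable constraints: every point of the x-axis in the box is on the curve; one y-axis crossing is at y = 0.
Finally, together with the visible shape, these determine p as stated.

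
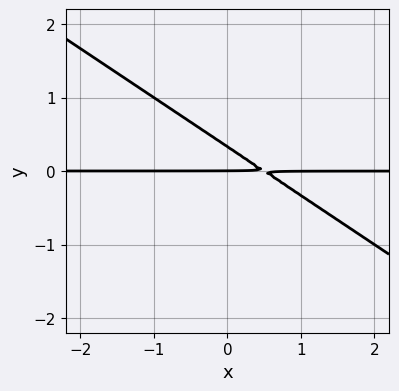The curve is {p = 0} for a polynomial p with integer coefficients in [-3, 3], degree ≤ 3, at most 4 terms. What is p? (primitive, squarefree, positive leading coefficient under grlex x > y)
2*x*y + 3*y^2 - y

(a) The degree is 2 — no degree-1 curve has this shape.
(b) Against the integer gridlines: it crosses the y-axis at the gridline y = 0; every point of the x-axis in the box is on the curve.
(c) Matching integer coefficients to the picture gives p.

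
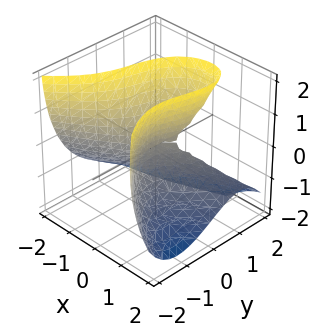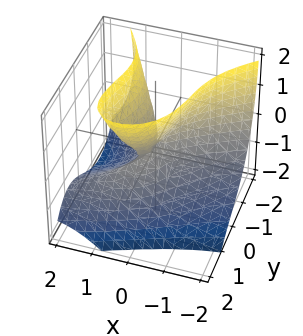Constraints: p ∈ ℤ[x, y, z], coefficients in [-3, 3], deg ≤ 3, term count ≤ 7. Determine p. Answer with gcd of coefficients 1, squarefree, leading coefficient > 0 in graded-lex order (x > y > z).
(a) deg p = 3. A generic line meets the surface in up to 3 points.
(b) Checking where it meets the axes: it meets the x-axis at x = 0 (among the integer gridlines); it crosses the y-axis at the gridline y = 0; it crosses the z-axis at the gridline z = 0.
(c) Solving for integer coefficients yields p as stated.

x^2*z + y^3 + 2*x^2 - 2*x*y - z^2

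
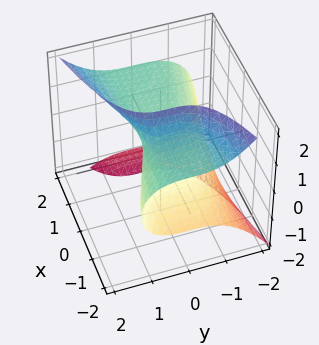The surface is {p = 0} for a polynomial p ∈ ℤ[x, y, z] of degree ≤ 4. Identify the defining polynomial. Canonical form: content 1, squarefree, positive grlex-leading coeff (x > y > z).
2*x*z^2 - 2*y^3 - 3*x + 3*z - 3

First, degree: no degree-2 surface has this shape, so deg p = 3.
Then, observable constraints: it crosses the x-axis at the gridline x = -1; it meets the z-axis at z = 1 (among the integer gridlines).
Finally, together with the visible shape, these determine p as stated.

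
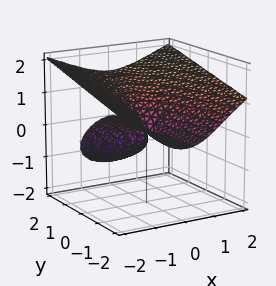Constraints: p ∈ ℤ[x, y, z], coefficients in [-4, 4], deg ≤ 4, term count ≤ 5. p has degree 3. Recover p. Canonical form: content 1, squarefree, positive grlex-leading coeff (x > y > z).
z^3 - x^2 - y*z

(a) I count 2 distinct pieces. Treating them together as one polynomial.
(b) The degree is 3 — no degree-2 surface has this shape.
(c) From the visible intercepts: it crosses the x-axis at the gridline x = 0; one z-axis crossing is at z = 0.
(d) Fitting integer coefficients to these (and the overall shape) gives p. Check: (0, -1, 0) on the y-axis lies on the surface, and p(0, -1, 0) = 0. ✓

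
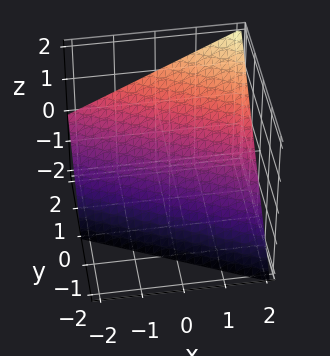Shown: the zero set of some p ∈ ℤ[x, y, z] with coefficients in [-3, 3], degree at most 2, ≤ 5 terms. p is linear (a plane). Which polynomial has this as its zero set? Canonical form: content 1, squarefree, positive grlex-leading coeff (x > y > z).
x + 2*y - 2*z - 2

First, deg p = 1.
Then, from the axis intercepts and sections: it crosses the z-axis at the gridline z = -1; one y-axis crossing is at y = 1.
Finally, these observations pin down the coefficients.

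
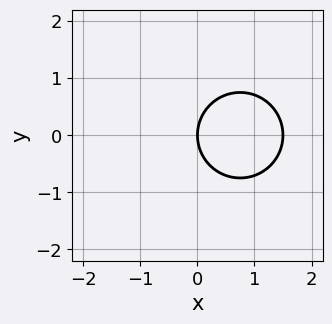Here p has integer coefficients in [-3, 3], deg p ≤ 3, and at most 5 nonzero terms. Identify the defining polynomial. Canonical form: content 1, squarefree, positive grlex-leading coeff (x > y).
2*x^2 + 2*y^2 - 3*x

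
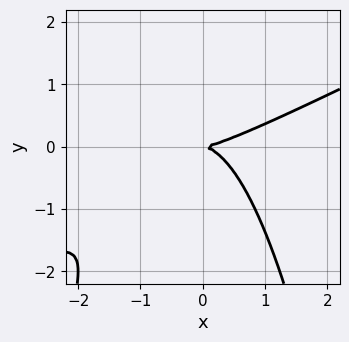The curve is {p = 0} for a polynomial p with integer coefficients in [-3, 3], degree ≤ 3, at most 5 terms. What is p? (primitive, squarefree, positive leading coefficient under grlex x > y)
x^3 - 2*x^2*y - 2*y^2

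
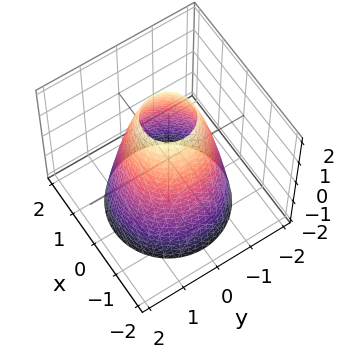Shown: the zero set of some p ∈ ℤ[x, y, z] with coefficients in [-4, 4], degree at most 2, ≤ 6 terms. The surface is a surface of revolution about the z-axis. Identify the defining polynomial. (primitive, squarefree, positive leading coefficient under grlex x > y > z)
1. deg p = 2. The shape is more complex than any degree-1 surface.
2. By symmetry, the surface is invariant under rotation about z: p = q(x² + y², z).
3. Against the integer gridlines: a circular section at z = 1 has radius exactly 1; the surface avoids every integer z-axis point in the box.
4. Assembling these constraints gives the stated polynomial.

2*x^2 + 2*y^2 + z - 3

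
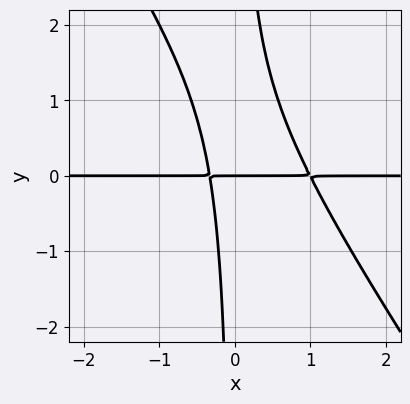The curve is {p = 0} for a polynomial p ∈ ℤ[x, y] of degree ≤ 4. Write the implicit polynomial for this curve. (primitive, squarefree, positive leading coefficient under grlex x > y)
3*x^2*y + 2*x*y^2 - 2*x*y - y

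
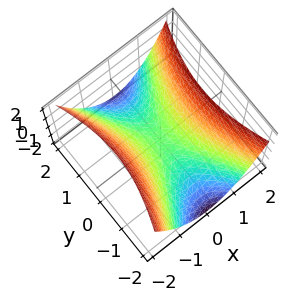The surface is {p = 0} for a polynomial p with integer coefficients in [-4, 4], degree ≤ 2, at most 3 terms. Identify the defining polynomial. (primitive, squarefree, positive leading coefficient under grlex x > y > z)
1. The degree is 2 — a saddle surface; a quadric.
2. Symmetries: it's symmetric under y → −y, forcing even powers of y; mirror symmetry x ↦ −x ⇒ only even powers of x.
3. Observable constraints: it meets the x-axis at x = 0 (among the integer gridlines); one z-axis crossing is at z = 0.
4. Fitting integer coefficients to these (and the overall shape) gives p.

3*x^2 - y^2 - 3*z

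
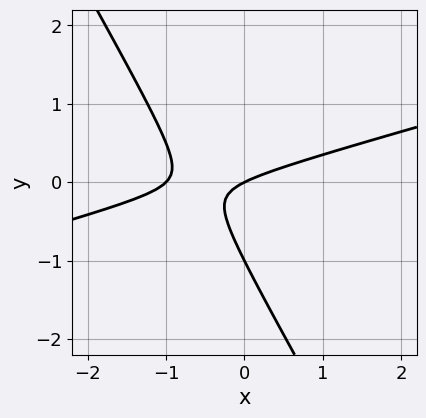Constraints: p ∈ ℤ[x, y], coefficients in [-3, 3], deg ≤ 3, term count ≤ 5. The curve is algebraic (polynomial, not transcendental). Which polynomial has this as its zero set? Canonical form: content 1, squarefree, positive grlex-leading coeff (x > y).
x^2 - 3*x*y - 2*y^2 + x - 2*y

1. Degree: no degree-1 curve has this shape, so deg p = 2.
2. From the visible intercepts: among the integer gridlines, it crosses the y-axis at y ∈ {-1, 0}; among the integer gridlines, it crosses the x-axis at x ∈ {-1, 0}.
3. Together with the visible shape, these determine p as stated.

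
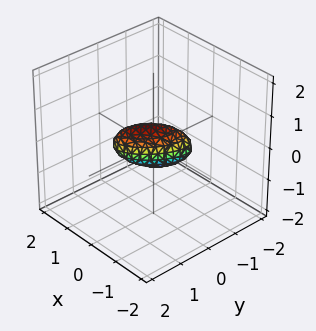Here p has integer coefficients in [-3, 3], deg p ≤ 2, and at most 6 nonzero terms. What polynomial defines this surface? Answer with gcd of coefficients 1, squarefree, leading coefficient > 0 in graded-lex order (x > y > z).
3*x^2 - 3*x*y - x*z + 2*y^2 + 3*z^2 - 1

1. The degree is 2 — the shape is more complex than any degree-1 surface.
2. Matching integer coefficients to the picture gives p.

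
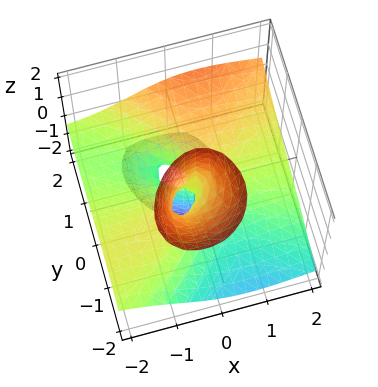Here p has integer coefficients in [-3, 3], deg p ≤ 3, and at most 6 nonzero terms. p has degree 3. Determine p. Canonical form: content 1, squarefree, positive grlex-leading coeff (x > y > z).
First, deg p = 3. No degree-2 surface has this shape.
Next, against the integer gridlines: the visible x-axis segment lies entirely on the surface; every point of the z-axis in the box is on the surface; it crosses the y-axis at the gridline y = 0.
Finally, putting this together gives p.

3*x^2*z - y^3 + y^2*z + 2*y*z^2 - 2*x*y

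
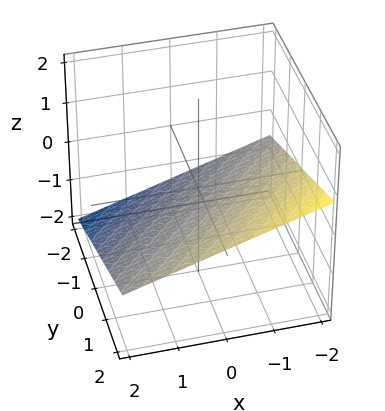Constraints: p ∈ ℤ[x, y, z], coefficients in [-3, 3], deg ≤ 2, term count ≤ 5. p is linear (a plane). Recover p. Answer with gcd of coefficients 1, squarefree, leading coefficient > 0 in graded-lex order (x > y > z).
x - y + 3*z + 2

Degree: the surface is flat (a plane), so deg p = 1.
From the axis intercepts and sections: one x-axis crossing is at x = -2; it crosses the y-axis at the gridline y = 2.
These observations pin down the coefficients.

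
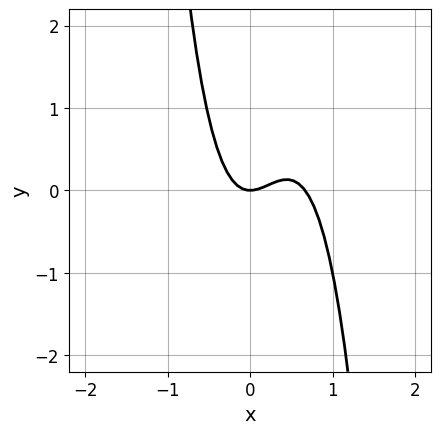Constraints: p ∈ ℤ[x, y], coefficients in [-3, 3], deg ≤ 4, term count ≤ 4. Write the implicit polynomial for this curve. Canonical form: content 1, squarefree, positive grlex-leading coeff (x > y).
3*x^3 - 2*x^2 + y

deg p = 3. A generic line meets the curve in up to 3 points.
Against the integer gridlines: it meets the y-axis at y = 0 (among the integer gridlines); it meets the x-axis at x = 0 (among the integer gridlines).
Assembling these constraints gives the stated polynomial.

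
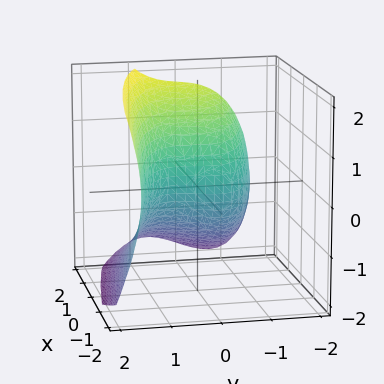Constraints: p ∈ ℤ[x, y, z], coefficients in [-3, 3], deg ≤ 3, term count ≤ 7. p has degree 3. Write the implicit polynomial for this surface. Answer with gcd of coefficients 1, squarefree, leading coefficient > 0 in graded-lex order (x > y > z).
(a) Degree: the shape is more complex than any degree-2 surface, so deg p = 3.
(b) Checking where it meets the axes: it crosses the y-axis at the gridline y = 0; one x-axis crossing is at x = 0; it meets the z-axis at z = 0 (among the integer gridlines).
(c) Together with the visible shape, these determine p as stated.

2*y^3 + y*z - 2*z^2 + 3*x - y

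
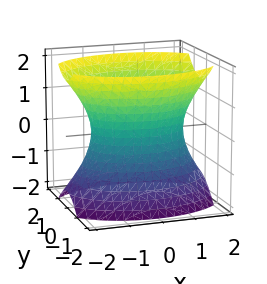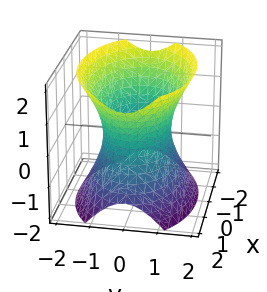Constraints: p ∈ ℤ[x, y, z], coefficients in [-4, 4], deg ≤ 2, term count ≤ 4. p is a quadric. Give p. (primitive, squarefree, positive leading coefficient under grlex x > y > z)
x^2 + 2*y^2 - z^2 - 2

The degree is 2 — an hourglass — one-sheet hyperboloid; a quadric.
Symmetries: the y ↦ −y reflection is a symmetry, so y appears only in even powers; the z ↦ −z reflection is a symmetry, so z appears only in even powers; the x ↦ −x reflection is a symmetry, so x appears only in even powers.
Checking where it meets the axes: among the integer gridlines, it crosses the y-axis at y ∈ {-1, 1}; it misses every integer gridline on the z-axis.
The integer polynomial consistent with all of this is the stated p.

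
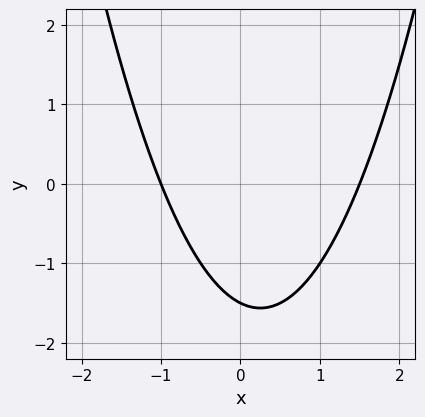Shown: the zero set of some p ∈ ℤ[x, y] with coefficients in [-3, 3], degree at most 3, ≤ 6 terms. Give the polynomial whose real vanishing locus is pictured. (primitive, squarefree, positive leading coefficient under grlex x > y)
First, deg p = 2.
Next, from the axis intercepts and sections: it meets the x-axis at x = -1 (among the integer gridlines).
Finally, the integer polynomial consistent with all of this is the stated p.

2*x^2 - x - 2*y - 3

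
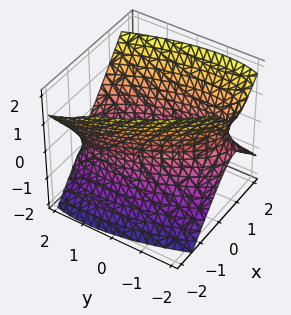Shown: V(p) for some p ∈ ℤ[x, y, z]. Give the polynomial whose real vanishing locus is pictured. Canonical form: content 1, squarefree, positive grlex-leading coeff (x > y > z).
3*x^2 + 2*x*y + y^2 - y*z - 2*z^2 - 3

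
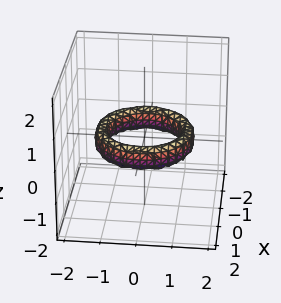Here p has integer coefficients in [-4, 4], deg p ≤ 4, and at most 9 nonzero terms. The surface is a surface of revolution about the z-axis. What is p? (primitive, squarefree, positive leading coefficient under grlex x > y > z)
Degree: no degree-3 surface has this shape, so deg p = 4.
By symmetry, the z-axis is an axis of rotation, so x and y enter only as x² + y².
From the axis intercepts and sections: a circular section at z = 0 has radius exactly 1; among the integer gridlines, it crosses the x-axis at x ∈ {-1, 1}; the surface avoids every integer z-axis point in the box.
The integer polynomial consistent with all of this is the stated p.

x^4 + 2*x^2*y^2 + y^4 - 3*x^2 - 3*y^2 + 2*z^2 + 2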